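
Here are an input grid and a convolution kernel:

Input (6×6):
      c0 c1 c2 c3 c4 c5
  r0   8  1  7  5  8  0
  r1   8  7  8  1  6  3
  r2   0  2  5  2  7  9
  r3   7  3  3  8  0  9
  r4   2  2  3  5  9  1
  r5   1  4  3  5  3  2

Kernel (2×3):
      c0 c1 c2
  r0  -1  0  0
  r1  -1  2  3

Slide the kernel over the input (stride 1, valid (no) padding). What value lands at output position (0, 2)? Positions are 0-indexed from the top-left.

The receptive field on the input at this output position is [7 5 8 / 8 1 6]. Elementwise product with the kernel and sum: 7·-1 + 8·-1 + 1·2 + 6·3.

5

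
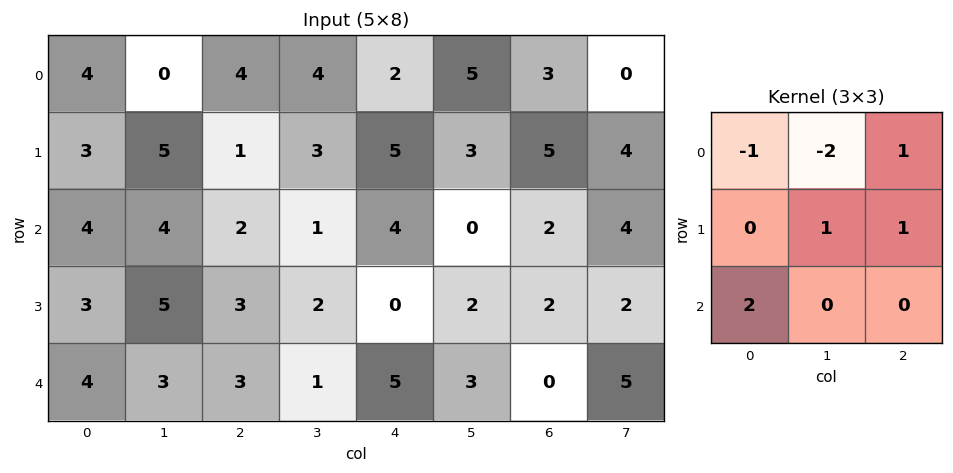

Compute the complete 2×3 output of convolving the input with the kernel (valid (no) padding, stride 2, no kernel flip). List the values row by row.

Output[0,0]: The receptive field on the input at this output position is [4 0 4 / 3 5 1 / 4 4 2]. Elementwise product with the kernel and sum: 4·-1 + 0·-2 + 4·1 + 5·1 + 1·1 + 4·2.
Output[0,1]: The receptive field on the input at this output position is [4 4 2 / 1 3 5 / 2 1 4]. Elementwise product with the kernel and sum: 4·-1 + 4·-2 + 2·1 + 3·1 + 5·1 + 2·2.

14 2 7
6 8 12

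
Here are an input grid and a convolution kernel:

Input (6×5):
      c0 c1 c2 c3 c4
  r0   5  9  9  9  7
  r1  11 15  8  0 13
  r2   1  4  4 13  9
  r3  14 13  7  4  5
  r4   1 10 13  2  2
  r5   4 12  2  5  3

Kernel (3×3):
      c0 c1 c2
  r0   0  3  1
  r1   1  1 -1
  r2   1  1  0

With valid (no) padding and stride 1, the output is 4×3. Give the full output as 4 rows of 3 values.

59 67 46
81 39 32
47 64 69
60 60 37

Output[0,0]: The receptive field on the input at this output position is [5 9 9 / 11 15 8 / 1 4 4]. Elementwise product with the kernel and sum: 9·3 + 9·1 + 11·1 + 15·1 + 8·-1 + 1·1 + 4·1.
Output[0,1]: The receptive field on the input at this output position is [9 9 9 / 15 8 0 / 4 4 13]. Elementwise product with the kernel and sum: 9·3 + 9·1 + 15·1 + 8·1 + 0·-1 + 4·1 + 4·1.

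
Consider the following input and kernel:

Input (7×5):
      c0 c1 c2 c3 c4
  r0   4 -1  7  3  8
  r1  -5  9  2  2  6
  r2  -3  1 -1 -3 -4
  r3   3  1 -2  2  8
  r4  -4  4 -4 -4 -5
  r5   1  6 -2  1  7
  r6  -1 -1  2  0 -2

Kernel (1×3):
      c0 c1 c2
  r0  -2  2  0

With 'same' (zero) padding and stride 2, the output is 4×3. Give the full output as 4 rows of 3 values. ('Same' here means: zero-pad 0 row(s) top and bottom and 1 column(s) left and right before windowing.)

8 16 10
-6 -4 -2
-8 -16 -2
-2 6 -4

Output[0,0]: The receptive field on the zero-padded input at this output position is [0 4 -1]. Elementwise product with the kernel and sum: 0·-2 + 4·2.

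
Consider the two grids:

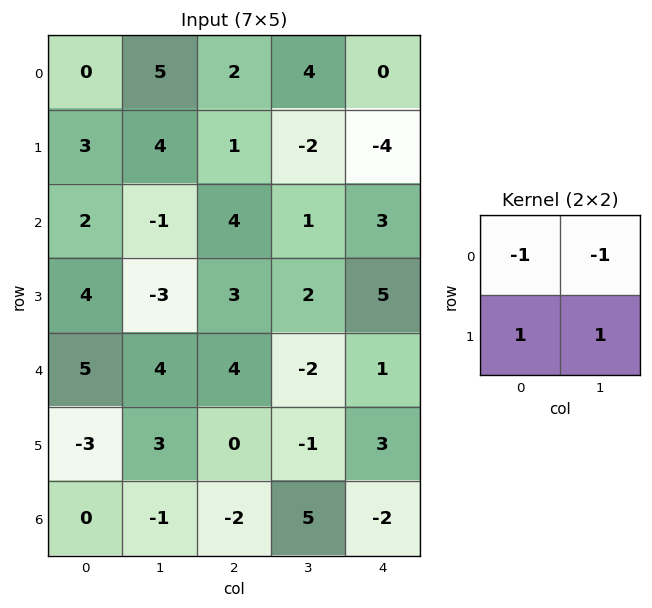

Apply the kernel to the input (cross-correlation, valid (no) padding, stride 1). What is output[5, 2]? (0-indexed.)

The receptive field on the input at this output position is [0 -1 / -2 5]. Elementwise product with the kernel and sum: 0·-1 + -1·-1 + -2·1 + 5·1.

4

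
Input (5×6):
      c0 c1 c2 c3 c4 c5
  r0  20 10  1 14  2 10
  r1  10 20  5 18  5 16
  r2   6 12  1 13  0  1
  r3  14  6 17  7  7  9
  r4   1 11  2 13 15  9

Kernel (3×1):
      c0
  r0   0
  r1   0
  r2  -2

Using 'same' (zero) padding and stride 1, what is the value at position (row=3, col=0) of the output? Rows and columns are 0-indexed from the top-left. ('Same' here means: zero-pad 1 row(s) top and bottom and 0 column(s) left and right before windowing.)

The receptive field on the zero-padded input at this output position is [6 / 14 / 1]. Elementwise product with the kernel and sum: 1·-2.

-2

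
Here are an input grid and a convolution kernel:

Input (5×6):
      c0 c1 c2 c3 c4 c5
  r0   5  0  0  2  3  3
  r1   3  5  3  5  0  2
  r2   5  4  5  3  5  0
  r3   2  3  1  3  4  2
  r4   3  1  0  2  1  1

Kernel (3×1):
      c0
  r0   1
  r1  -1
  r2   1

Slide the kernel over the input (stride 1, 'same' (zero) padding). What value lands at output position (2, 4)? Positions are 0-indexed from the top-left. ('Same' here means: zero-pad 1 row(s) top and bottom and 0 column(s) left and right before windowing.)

-1

The receptive field on the zero-padded input at this output position is [0 / 5 / 4]. Elementwise product with the kernel and sum: 0·1 + 5·-1 + 4·1.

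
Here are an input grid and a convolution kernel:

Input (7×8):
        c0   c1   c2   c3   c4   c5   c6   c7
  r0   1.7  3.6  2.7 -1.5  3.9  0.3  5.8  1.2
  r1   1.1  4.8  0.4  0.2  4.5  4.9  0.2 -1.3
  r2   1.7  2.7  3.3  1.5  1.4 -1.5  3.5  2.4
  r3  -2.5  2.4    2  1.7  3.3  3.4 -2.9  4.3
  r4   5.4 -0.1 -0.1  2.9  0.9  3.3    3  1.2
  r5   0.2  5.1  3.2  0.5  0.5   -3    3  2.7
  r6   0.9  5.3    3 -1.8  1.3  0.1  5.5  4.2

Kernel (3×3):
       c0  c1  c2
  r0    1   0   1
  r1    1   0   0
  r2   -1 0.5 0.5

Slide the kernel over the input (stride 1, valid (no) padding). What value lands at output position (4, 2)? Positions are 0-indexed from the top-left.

The receptive field on the input at this output position is [-0.1 2.9 0.9 / 3.2 0.5 0.5 / 3 -1.8 1.3]. Elementwise product with the kernel and sum: -0.1·1 + 0.9·1 + 3.2·1 + 3·-1 + -1.8·0.5 + 1.3·0.5.

0.75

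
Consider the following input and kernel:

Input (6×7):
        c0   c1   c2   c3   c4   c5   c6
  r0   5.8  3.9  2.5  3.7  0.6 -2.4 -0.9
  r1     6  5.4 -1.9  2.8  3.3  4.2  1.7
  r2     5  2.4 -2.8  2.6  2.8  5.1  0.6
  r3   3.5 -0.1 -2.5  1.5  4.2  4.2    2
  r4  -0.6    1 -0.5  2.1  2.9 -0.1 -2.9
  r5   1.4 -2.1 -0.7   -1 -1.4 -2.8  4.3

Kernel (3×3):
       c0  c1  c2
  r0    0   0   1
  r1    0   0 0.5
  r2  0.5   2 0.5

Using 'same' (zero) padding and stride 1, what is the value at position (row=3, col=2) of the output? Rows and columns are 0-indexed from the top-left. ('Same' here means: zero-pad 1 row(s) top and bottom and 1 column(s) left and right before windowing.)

The receptive field on the zero-padded input at this output position is [2.4 -2.8 2.6 / -0.1 -2.5 1.5 / 1 -0.5 2.1]. Elementwise product with the kernel and sum: 2.6·1 + 1.5·0.5 + 1·0.5 + -0.5·2 + 2.1·0.5.

3.9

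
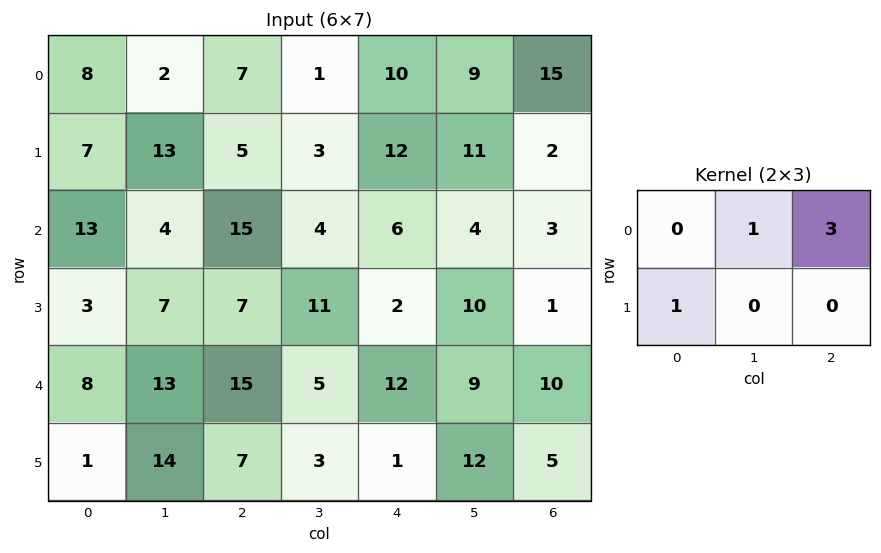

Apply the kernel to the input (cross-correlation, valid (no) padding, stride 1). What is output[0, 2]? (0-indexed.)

36

The receptive field on the input at this output position is [7 1 10 / 5 3 12]. Elementwise product with the kernel and sum: 1·1 + 10·3 + 5·1.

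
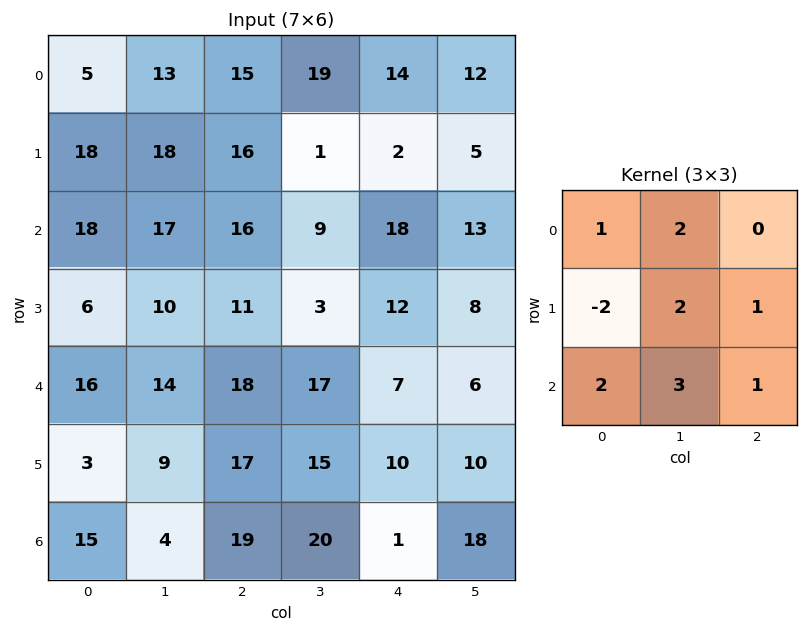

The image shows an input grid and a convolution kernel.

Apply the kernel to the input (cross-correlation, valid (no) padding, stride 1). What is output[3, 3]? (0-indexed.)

The receptive field on the input at this output position is [3 12 8 / 17 7 6 / 15 10 10]. Elementwise product with the kernel and sum: 3·1 + 12·2 + 17·-2 + 7·2 + 6·1 + 15·2 + 10·3 + 10·1.

83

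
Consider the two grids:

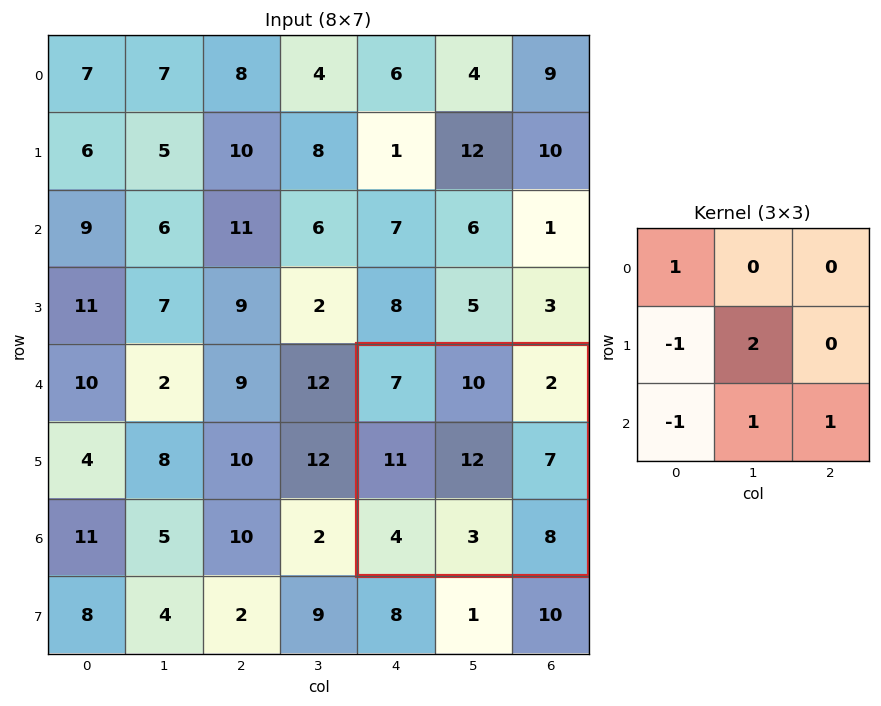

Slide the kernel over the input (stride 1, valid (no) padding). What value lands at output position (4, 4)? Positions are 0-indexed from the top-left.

27

The receptive field on the input at this output position is [7 10 2 / 11 12 7 / 4 3 8]. Elementwise product with the kernel and sum: 7·1 + 11·-1 + 12·2 + 4·-1 + 3·1 + 8·1.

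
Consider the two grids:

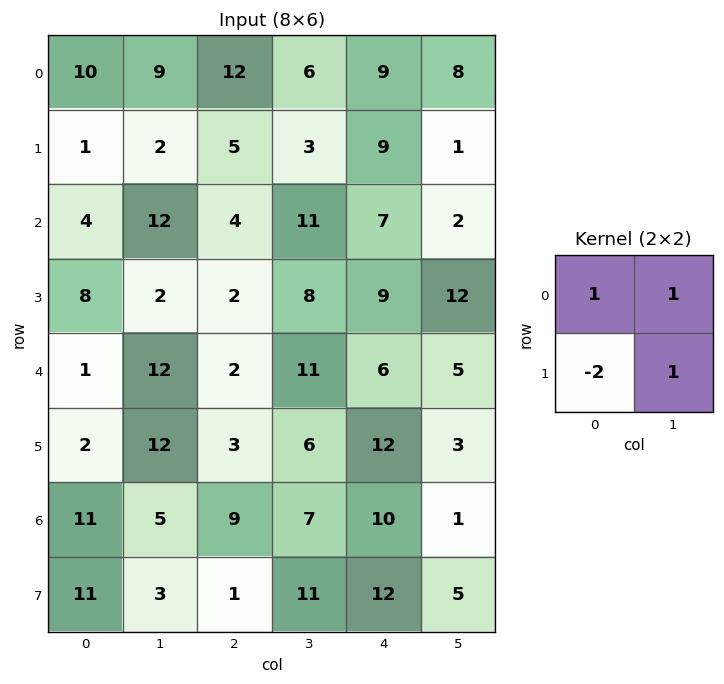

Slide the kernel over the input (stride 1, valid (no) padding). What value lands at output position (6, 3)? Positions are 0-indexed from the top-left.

7

The receptive field on the input at this output position is [7 10 / 11 12]. Elementwise product with the kernel and sum: 7·1 + 10·1 + 11·-2 + 12·1.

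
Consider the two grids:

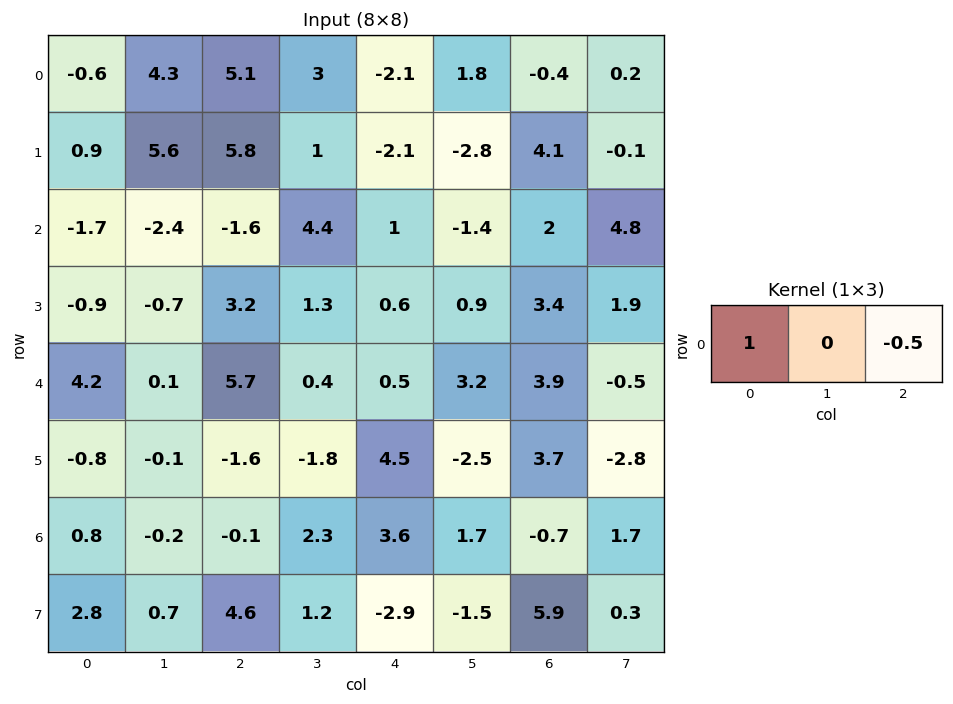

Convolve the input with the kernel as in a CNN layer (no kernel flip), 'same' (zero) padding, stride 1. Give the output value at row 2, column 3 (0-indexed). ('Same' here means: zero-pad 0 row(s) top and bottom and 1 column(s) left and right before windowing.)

-2.1

The receptive field on the zero-padded input at this output position is [-1.6 4.4 1]. Elementwise product with the kernel and sum: -1.6·1 + 1·-0.5.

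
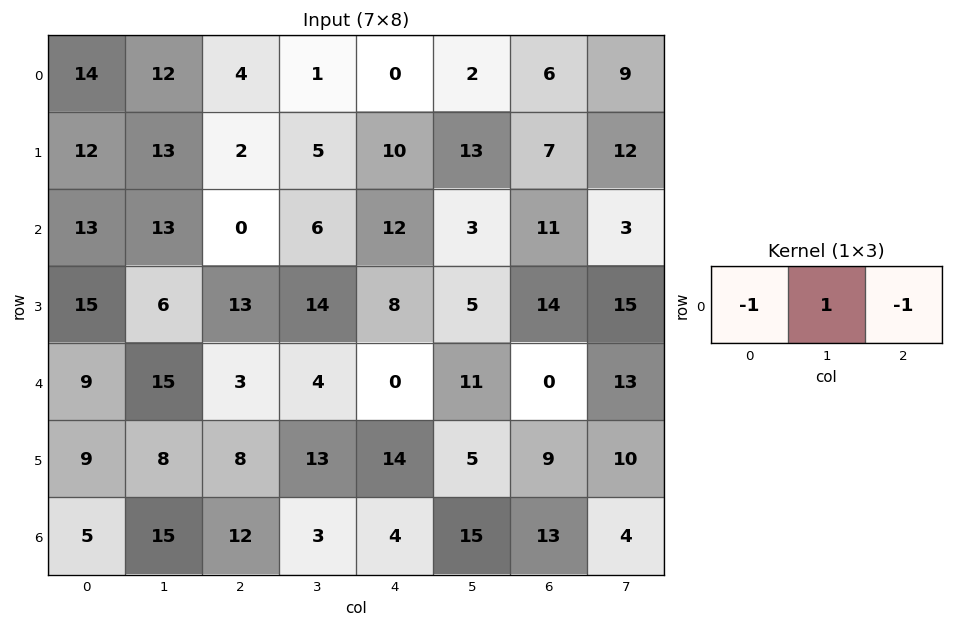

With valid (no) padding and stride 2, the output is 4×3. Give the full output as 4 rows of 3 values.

Output[0,0]: The receptive field on the input at this output position is [14 12 4]. Elementwise product with the kernel and sum: 14·-1 + 12·1 + 4·-1.

-6 -3 -4
0 -6 -20
3 1 11
-2 -13 -2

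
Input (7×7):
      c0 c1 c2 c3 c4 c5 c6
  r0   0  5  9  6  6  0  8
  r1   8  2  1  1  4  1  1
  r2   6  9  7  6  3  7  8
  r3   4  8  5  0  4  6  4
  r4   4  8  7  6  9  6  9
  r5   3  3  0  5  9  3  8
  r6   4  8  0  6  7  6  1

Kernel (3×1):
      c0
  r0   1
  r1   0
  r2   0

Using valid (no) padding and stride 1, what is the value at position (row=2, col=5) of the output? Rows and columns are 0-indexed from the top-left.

7

The receptive field on the input at this output position is [7 / 6 / 6]. Elementwise product with the kernel and sum: 7·1.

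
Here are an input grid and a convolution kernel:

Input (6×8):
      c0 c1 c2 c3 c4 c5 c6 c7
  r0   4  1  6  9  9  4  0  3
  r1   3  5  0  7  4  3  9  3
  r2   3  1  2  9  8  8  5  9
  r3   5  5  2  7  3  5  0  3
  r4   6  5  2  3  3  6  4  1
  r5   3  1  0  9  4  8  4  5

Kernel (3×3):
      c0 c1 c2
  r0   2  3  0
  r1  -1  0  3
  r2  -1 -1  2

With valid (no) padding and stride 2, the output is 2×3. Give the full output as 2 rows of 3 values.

Output[0,0]: The receptive field on the input at this output position is [4 1 6 / 3 5 0 / 3 1 2]. Elementwise product with the kernel and sum: 4·2 + 1·3 + 3·-1 + 0·3 + 3·-1 + 1·-1 + 2·2.

8 56 47
3 39 36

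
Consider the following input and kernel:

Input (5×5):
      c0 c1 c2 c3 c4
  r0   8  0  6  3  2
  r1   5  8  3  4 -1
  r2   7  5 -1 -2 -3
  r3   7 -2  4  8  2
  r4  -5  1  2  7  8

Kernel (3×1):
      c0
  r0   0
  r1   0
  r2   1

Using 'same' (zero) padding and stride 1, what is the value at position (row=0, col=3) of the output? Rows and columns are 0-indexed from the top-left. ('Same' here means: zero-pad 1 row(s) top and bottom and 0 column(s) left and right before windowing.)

4

The receptive field on the zero-padded input at this output position is [0 / 3 / 4]. Elementwise product with the kernel and sum: 4·1.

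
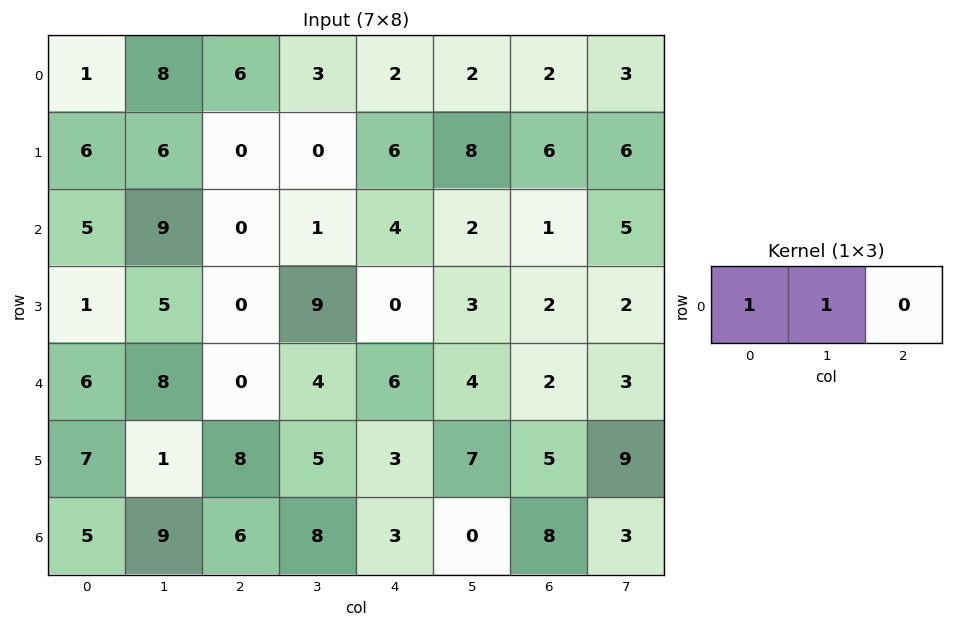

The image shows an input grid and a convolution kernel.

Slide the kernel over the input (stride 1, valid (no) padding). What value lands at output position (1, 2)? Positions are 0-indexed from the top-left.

0

The receptive field on the input at this output position is [0 0 6]. Elementwise product with the kernel and sum: 0·1 + 0·1.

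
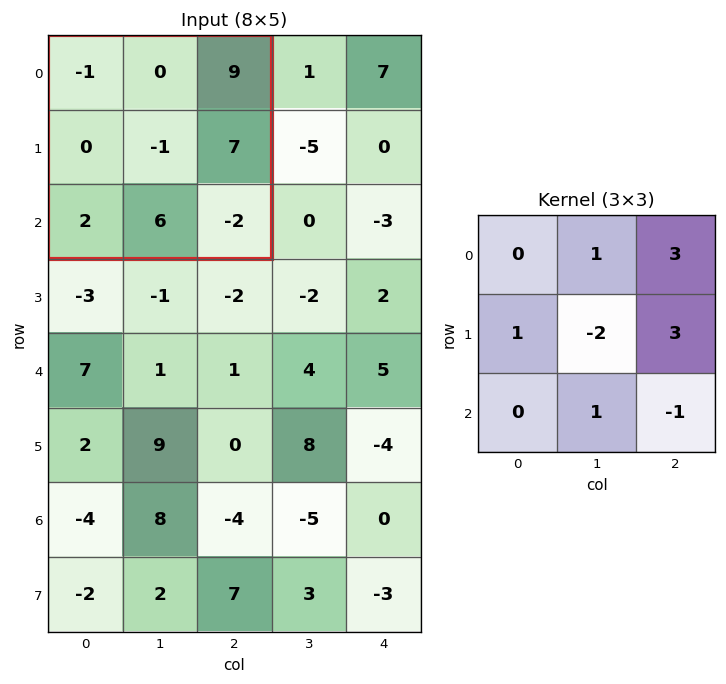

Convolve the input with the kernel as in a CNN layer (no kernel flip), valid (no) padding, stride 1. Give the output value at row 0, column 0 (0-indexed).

The receptive field on the input at this output position is [-1 0 9 / 0 -1 7 / 2 6 -2]. Elementwise product with the kernel and sum: 0·1 + 9·3 + 0·1 + -1·-2 + 7·3 + 6·1 + -2·-1.

58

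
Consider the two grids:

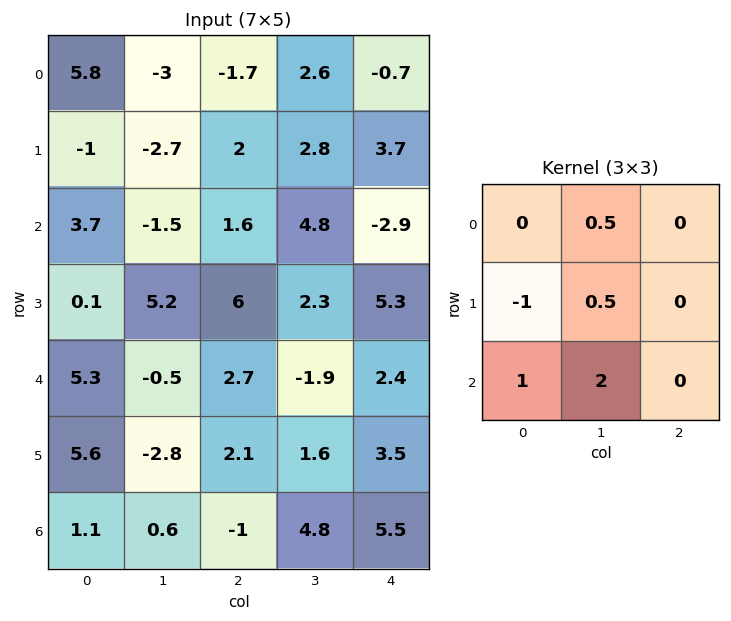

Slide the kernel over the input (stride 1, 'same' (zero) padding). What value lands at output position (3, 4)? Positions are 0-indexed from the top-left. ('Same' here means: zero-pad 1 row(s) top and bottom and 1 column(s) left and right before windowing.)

The receptive field on the zero-padded input at this output position is [4.8 -2.9 0 / 2.3 5.3 0 / -1.9 2.4 0]. Elementwise product with the kernel and sum: -2.9·0.5 + 2.3·-1 + 5.3·0.5 + -1.9·1 + 2.4·2.

1.8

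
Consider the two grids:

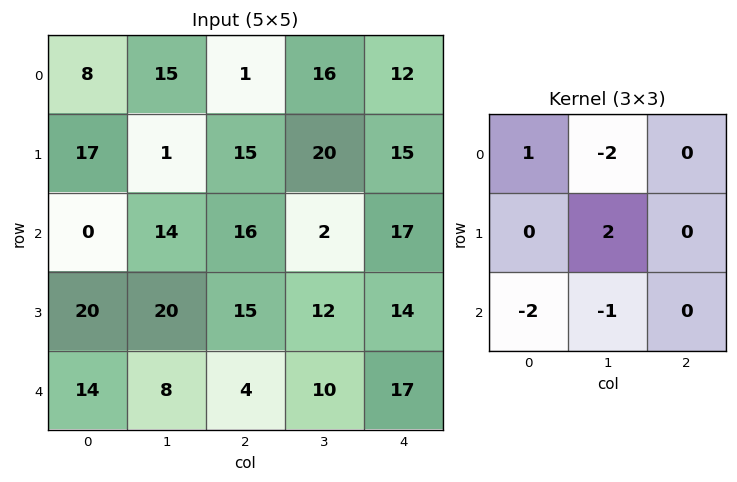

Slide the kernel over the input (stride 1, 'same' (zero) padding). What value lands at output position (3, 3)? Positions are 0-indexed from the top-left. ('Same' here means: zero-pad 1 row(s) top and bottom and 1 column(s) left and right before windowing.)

The receptive field on the zero-padded input at this output position is [16 2 17 / 15 12 14 / 4 10 17]. Elementwise product with the kernel and sum: 16·1 + 2·-2 + 12·2 + 4·-2 + 10·-1.

18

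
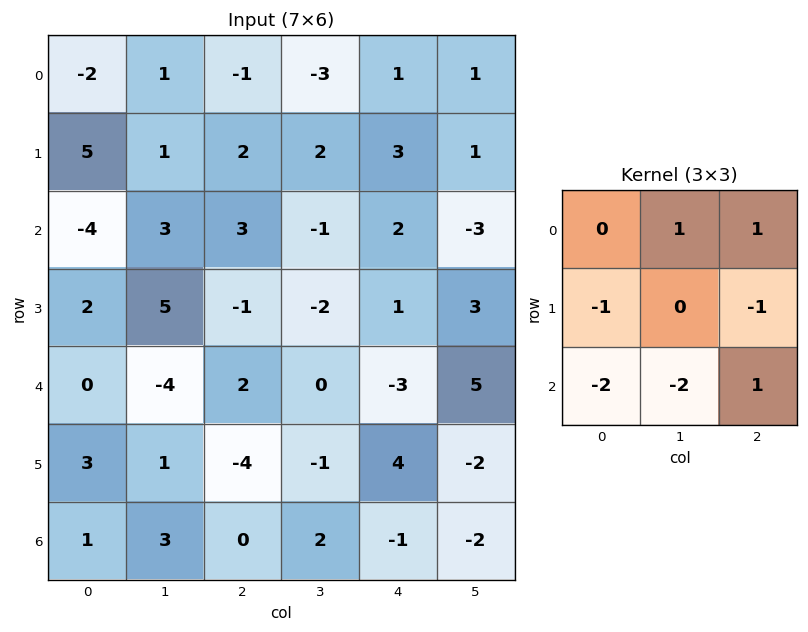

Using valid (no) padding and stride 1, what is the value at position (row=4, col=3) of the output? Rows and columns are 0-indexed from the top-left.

The receptive field on the input at this output position is [0 -3 5 / -1 4 -2 / 2 -1 -2]. Elementwise product with the kernel and sum: -3·1 + 5·1 + -1·-1 + -2·-1 + 2·-2 + -1·-2 + -2·1.

1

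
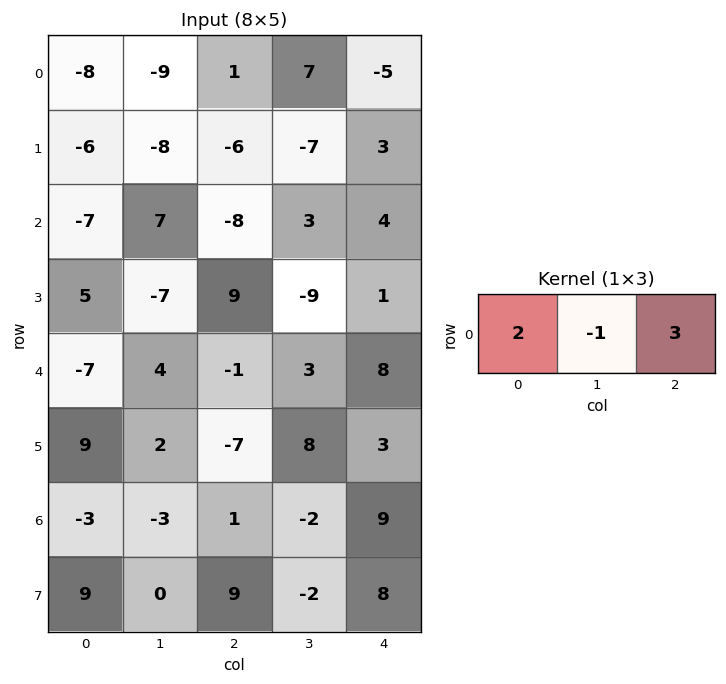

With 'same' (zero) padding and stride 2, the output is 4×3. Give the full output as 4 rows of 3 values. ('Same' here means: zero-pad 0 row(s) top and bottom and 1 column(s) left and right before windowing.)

Output[0,0]: The receptive field on the zero-padded input at this output position is [0 -8 -9]. Elementwise product with the kernel and sum: 0·2 + -8·-1 + -9·3.
Output[0,1]: The receptive field on the zero-padded input at this output position is [-9 1 7]. Elementwise product with the kernel and sum: -9·2 + 1·-1 + 7·3.

-19 2 19
28 31 2
19 18 -2
-6 -13 -13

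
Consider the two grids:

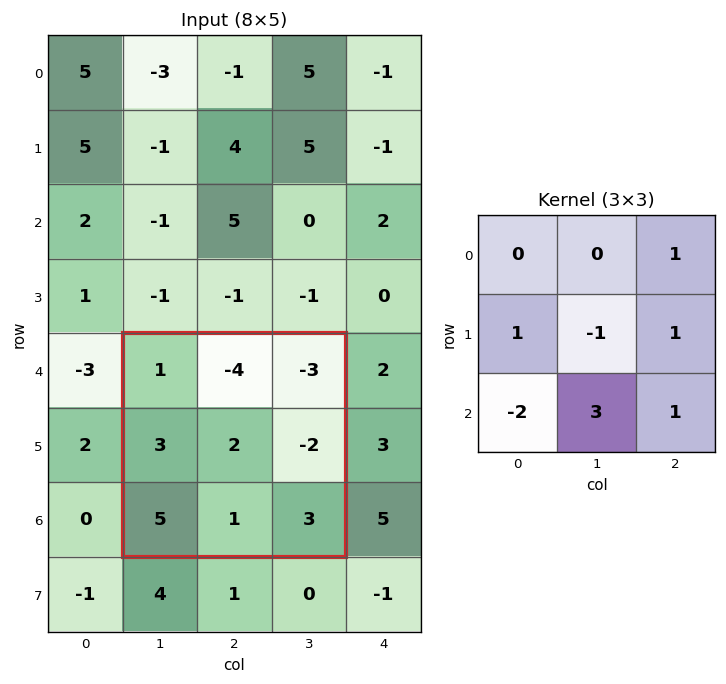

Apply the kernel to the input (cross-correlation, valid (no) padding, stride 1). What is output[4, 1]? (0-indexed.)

-8

The receptive field on the input at this output position is [1 -4 -3 / 3 2 -2 / 5 1 3]. Elementwise product with the kernel and sum: -3·1 + 3·1 + 2·-1 + -2·1 + 5·-2 + 1·3 + 3·1.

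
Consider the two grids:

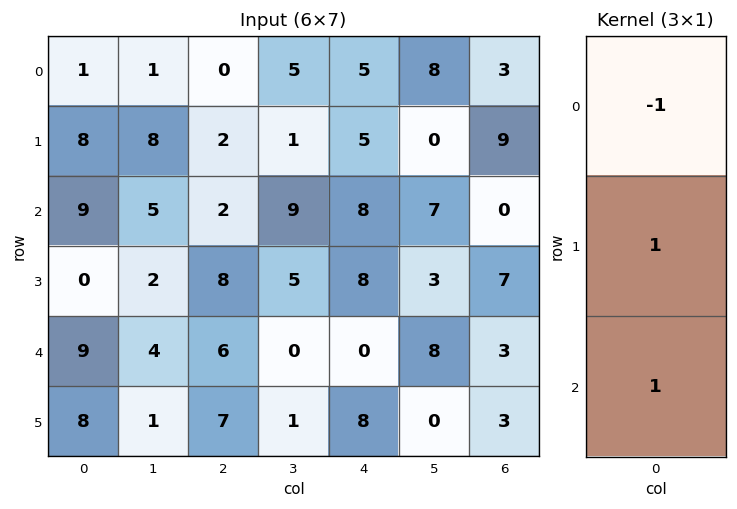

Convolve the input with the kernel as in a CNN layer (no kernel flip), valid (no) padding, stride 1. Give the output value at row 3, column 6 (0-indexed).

-1

The receptive field on the input at this output position is [7 / 3 / 3]. Elementwise product with the kernel and sum: 7·-1 + 3·1 + 3·1.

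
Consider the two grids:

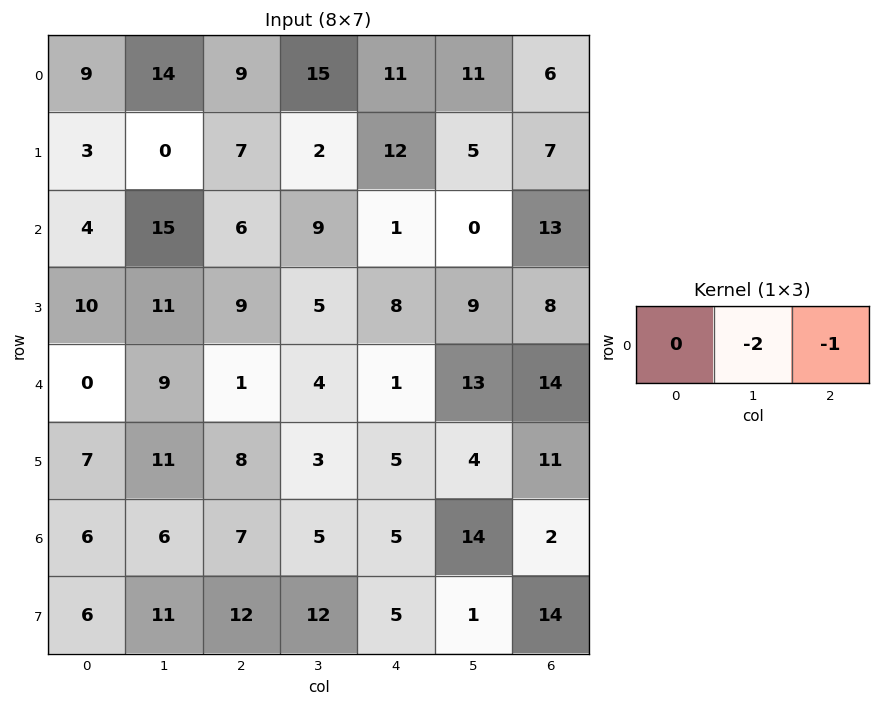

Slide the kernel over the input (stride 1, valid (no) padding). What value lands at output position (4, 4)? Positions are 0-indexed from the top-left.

The receptive field on the input at this output position is [1 13 14]. Elementwise product with the kernel and sum: 13·-2 + 14·-1.

-40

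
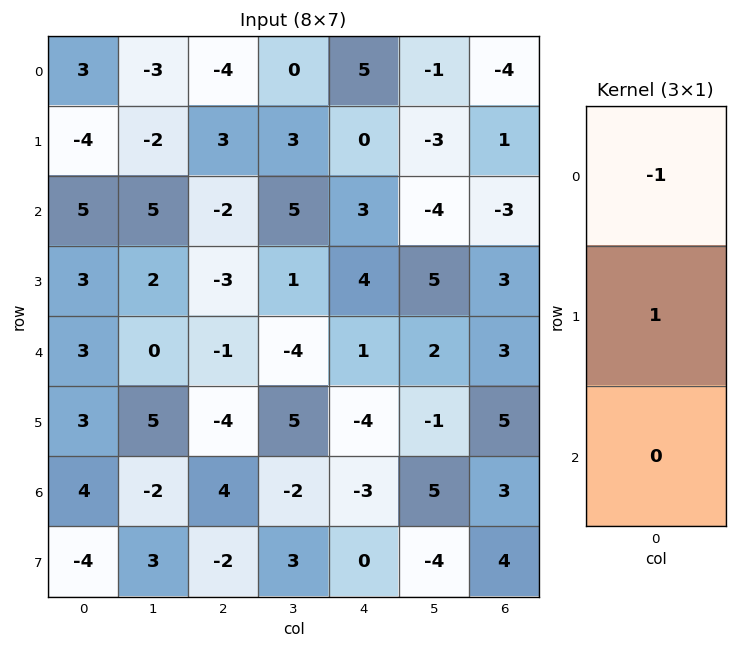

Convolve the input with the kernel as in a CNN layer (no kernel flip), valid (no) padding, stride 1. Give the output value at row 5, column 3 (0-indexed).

-7

The receptive field on the input at this output position is [5 / -2 / 3]. Elementwise product with the kernel and sum: 5·-1 + -2·1.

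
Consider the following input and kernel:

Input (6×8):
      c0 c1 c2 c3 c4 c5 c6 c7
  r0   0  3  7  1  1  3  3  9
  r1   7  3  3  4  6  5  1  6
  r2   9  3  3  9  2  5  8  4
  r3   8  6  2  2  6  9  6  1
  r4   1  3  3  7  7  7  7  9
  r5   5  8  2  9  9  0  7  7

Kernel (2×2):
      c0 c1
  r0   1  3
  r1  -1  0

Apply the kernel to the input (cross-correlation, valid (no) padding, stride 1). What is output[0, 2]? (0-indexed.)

7

The receptive field on the input at this output position is [7 1 / 3 4]. Elementwise product with the kernel and sum: 7·1 + 1·3 + 3·-1.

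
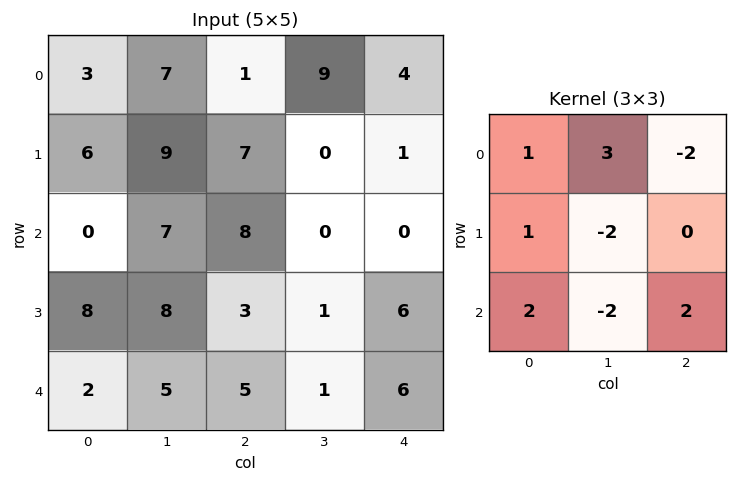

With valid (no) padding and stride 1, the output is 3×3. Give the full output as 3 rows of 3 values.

12 -15 43
11 33 29
1 35 29

Output[0,0]: The receptive field on the input at this output position is [3 7 1 / 6 9 7 / 0 7 8]. Elementwise product with the kernel and sum: 3·1 + 7·3 + 1·-2 + 6·1 + 9·-2 + 0·2 + 7·-2 + 8·2.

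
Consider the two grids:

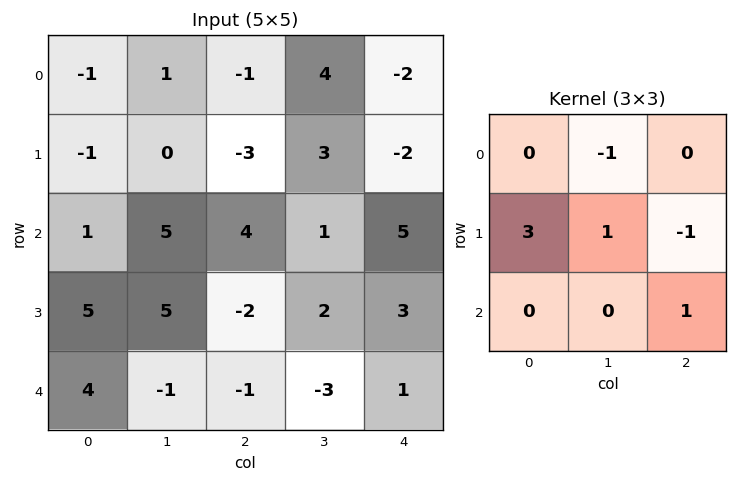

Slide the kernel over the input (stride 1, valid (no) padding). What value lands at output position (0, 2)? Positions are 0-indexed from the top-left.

The receptive field on the input at this output position is [-1 4 -2 / -3 3 -2 / 4 1 5]. Elementwise product with the kernel and sum: 4·-1 + -3·3 + 3·1 + -2·-1 + 5·1.

-3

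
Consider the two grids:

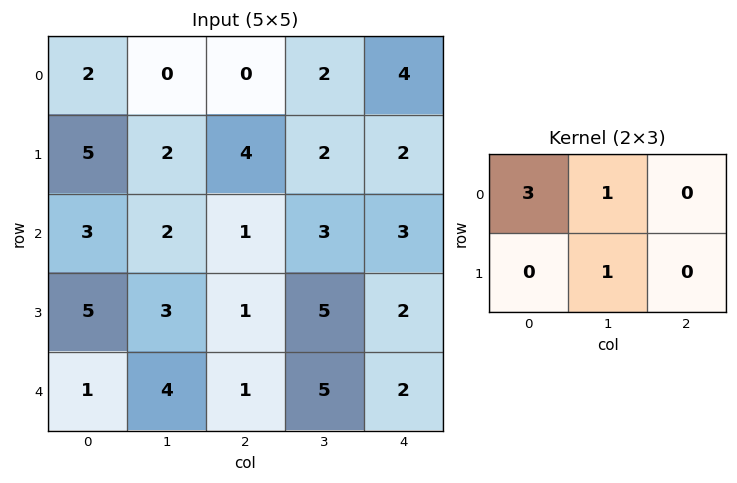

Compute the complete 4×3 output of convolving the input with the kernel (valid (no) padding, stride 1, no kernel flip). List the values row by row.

8 4 4
19 11 17
14 8 11
22 11 13

Output[0,0]: The receptive field on the input at this output position is [2 0 0 / 5 2 4]. Elementwise product with the kernel and sum: 2·3 + 0·1 + 2·1.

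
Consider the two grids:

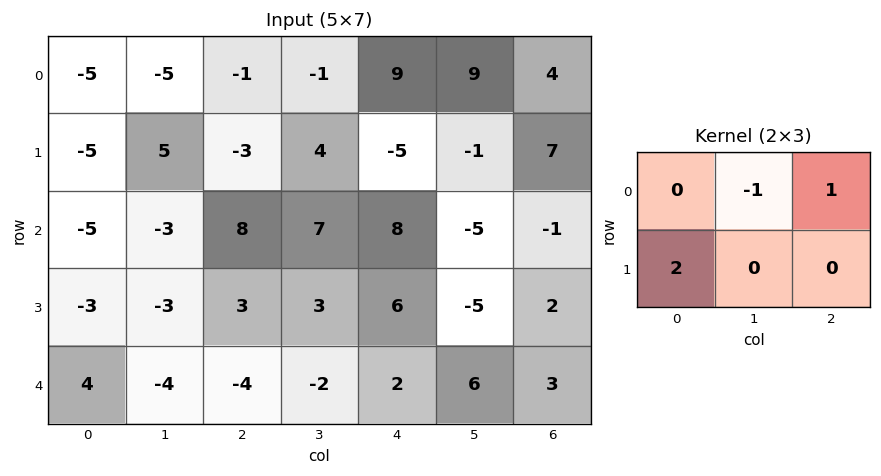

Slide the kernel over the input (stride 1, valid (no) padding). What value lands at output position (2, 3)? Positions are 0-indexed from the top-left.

The receptive field on the input at this output position is [7 8 -5 / 3 6 -5]. Elementwise product with the kernel and sum: 8·-1 + -5·1 + 3·2.

-7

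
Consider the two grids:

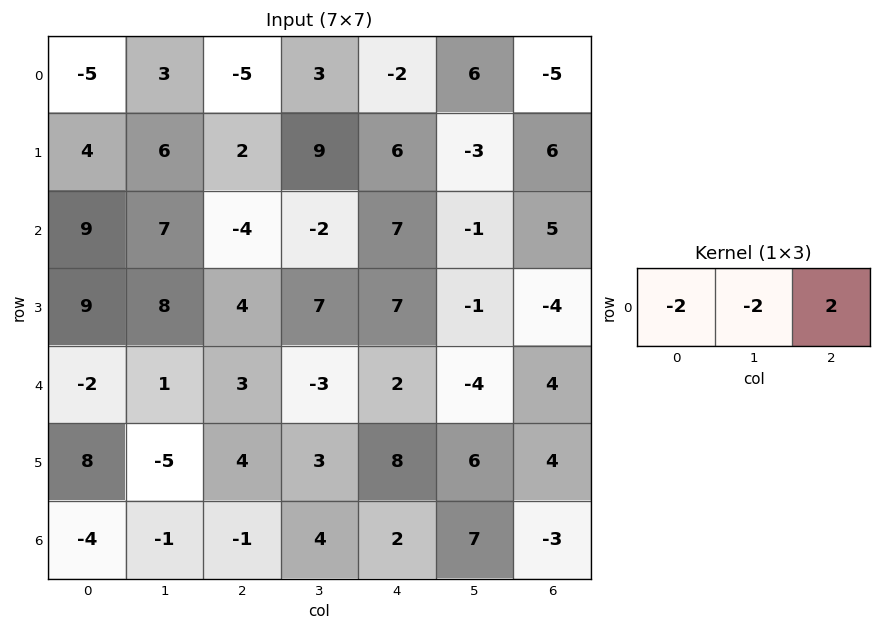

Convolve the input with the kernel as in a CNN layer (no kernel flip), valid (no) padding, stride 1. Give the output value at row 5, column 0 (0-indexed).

The receptive field on the input at this output position is [8 -5 4]. Elementwise product with the kernel and sum: 8·-2 + -5·-2 + 4·2.

2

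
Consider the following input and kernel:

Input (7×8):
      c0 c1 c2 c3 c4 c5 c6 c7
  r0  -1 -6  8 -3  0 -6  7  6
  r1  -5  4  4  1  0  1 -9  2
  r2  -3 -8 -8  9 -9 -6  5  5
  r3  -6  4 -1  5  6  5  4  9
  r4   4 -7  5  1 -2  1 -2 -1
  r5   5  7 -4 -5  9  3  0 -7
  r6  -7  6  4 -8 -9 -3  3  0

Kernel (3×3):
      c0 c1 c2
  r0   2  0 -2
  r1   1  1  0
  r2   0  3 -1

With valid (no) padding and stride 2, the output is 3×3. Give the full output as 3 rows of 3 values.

-35 57 -36
-18 11 -12
24 -10 0

Output[0,0]: The receptive field on the input at this output position is [-1 -6 8 / -5 4 4 / -3 -8 -8]. Elementwise product with the kernel and sum: -1·2 + 8·-2 + -5·1 + 4·1 + -8·3 + -8·-1.
Output[0,1]: The receptive field on the input at this output position is [8 -3 0 / 4 1 0 / -8 9 -9]. Elementwise product with the kernel and sum: 8·2 + 0·-2 + 4·1 + 1·1 + 9·3 + -9·-1.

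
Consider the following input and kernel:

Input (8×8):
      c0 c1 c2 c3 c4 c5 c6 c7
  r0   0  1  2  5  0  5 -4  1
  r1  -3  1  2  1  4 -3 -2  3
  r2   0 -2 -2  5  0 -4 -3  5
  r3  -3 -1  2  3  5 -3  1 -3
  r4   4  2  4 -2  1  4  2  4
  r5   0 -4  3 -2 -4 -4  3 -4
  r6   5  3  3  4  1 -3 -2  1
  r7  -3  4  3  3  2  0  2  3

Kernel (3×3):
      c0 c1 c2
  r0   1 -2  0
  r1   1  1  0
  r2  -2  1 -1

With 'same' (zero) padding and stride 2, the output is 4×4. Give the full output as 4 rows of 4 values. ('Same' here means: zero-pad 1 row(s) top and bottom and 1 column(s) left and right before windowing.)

-4 2 10 2
4 -6 0 4
14 14 -4 16
-2 -12 7 -16

Output[0,0]: The receptive field on the zero-padded input at this output position is [0 0 0 / 0 0 1 / 0 -3 1]. Elementwise product with the kernel and sum: 0·1 + 0·-2 + 0·1 + 0·1 + 0·-2 + -3·1 + 1·-1.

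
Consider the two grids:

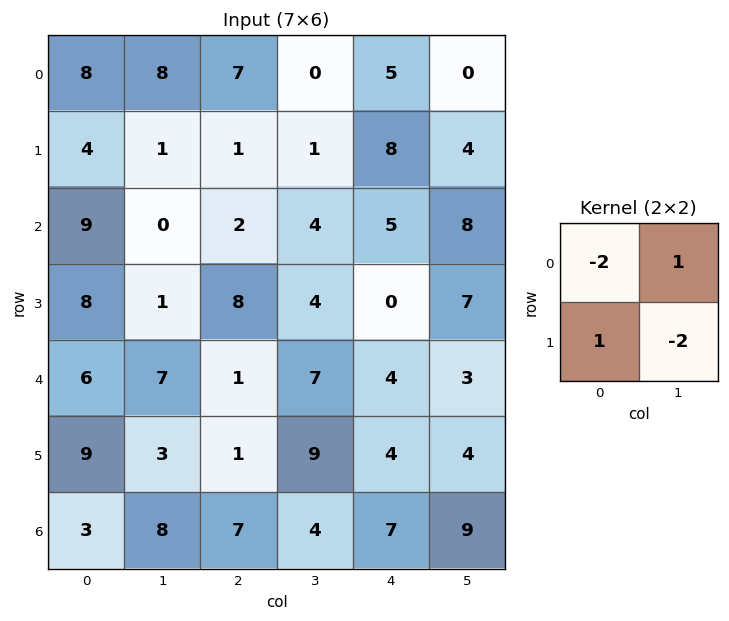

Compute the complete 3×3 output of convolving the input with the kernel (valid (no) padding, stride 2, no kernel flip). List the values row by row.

Output[0,0]: The receptive field on the input at this output position is [8 8 / 4 1]. Elementwise product with the kernel and sum: 8·-2 + 8·1 + 4·1 + 1·-2.

-6 -15 -10
-12 0 -16
-2 -12 -9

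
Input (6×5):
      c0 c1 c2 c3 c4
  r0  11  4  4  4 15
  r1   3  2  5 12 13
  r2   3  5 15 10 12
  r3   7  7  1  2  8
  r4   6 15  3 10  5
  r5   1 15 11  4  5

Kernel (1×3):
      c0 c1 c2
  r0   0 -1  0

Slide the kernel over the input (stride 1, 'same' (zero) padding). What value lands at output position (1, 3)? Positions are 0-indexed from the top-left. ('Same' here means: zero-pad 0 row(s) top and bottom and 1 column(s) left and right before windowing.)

-12

The receptive field on the zero-padded input at this output position is [5 12 13]. Elementwise product with the kernel and sum: 12·-1.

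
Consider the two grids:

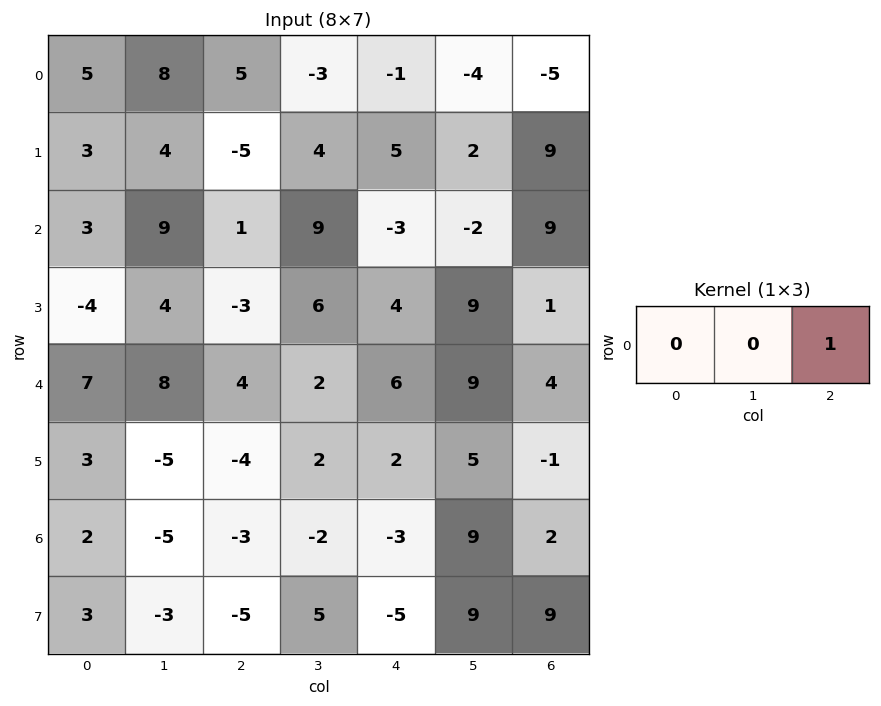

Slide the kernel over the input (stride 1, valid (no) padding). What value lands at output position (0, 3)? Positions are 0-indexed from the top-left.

The receptive field on the input at this output position is [-3 -1 -4]. Elementwise product with the kernel and sum: -4·1.

-4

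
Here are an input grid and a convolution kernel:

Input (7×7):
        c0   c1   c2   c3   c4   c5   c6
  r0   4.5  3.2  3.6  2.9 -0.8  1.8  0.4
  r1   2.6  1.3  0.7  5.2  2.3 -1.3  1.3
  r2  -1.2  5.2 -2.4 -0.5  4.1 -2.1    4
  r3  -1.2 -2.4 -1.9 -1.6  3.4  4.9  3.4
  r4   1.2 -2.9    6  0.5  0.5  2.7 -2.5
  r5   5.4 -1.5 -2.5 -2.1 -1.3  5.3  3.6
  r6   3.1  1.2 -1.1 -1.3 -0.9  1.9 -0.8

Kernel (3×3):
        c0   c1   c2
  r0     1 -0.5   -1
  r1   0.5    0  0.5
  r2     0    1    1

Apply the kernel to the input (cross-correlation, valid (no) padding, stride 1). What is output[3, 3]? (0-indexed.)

The receptive field on the input at this output position is [-1.6 3.4 4.9 / 0.5 0.5 2.7 / -2.1 -1.3 5.3]. Elementwise product with the kernel and sum: -1.6·1 + 3.4·-0.5 + 4.9·-1 + 0.5·0.5 + 2.7·0.5 + -1.3·1 + 5.3·1.

-2.6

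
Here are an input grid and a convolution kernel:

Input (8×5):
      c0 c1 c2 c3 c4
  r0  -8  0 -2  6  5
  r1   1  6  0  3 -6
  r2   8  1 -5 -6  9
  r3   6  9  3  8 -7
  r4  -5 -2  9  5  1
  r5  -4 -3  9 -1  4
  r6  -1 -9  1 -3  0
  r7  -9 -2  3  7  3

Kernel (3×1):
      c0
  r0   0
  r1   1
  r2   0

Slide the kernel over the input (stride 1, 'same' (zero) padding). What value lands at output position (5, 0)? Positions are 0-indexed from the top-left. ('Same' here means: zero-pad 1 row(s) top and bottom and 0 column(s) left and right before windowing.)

The receptive field on the zero-padded input at this output position is [-5 / -4 / -1]. Elementwise product with the kernel and sum: -4·1.

-4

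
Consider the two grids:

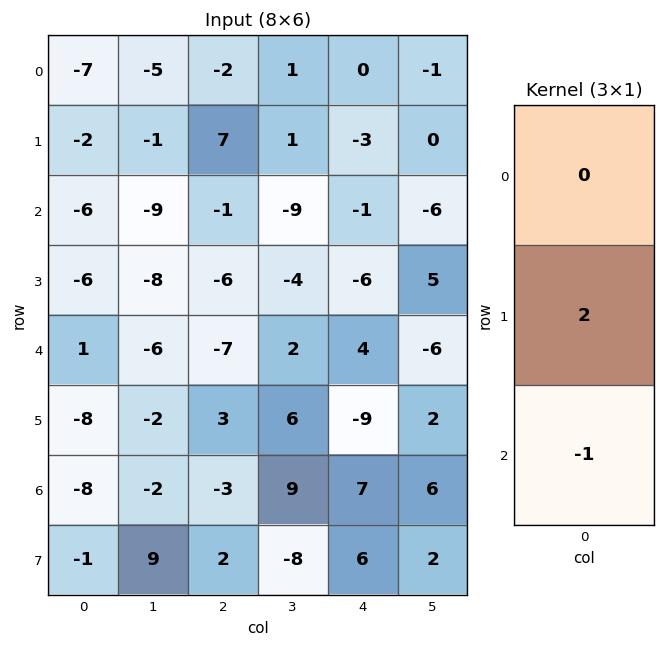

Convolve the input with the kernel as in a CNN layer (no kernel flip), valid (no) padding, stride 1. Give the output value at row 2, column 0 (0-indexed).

The receptive field on the input at this output position is [-6 / -6 / 1]. Elementwise product with the kernel and sum: -6·2 + 1·-1.

-13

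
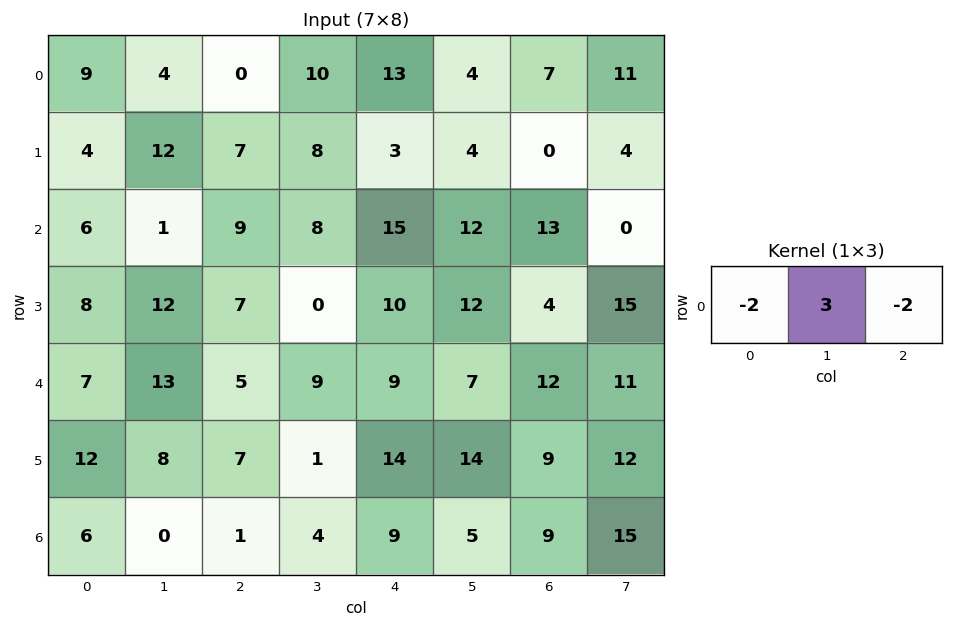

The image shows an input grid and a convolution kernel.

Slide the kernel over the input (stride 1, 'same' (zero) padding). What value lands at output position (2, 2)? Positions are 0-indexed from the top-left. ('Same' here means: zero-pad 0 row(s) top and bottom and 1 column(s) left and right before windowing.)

9

The receptive field on the zero-padded input at this output position is [1 9 8]. Elementwise product with the kernel and sum: 1·-2 + 9·3 + 8·-2.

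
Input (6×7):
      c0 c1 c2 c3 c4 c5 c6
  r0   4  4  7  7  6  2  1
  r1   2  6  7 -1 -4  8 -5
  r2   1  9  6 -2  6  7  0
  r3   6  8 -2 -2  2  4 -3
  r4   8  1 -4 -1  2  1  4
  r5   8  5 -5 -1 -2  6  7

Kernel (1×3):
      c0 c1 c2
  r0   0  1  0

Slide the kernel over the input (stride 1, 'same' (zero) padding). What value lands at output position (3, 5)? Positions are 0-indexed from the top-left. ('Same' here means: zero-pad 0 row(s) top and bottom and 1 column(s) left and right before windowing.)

4

The receptive field on the zero-padded input at this output position is [2 4 -3]. Elementwise product with the kernel and sum: 4·1.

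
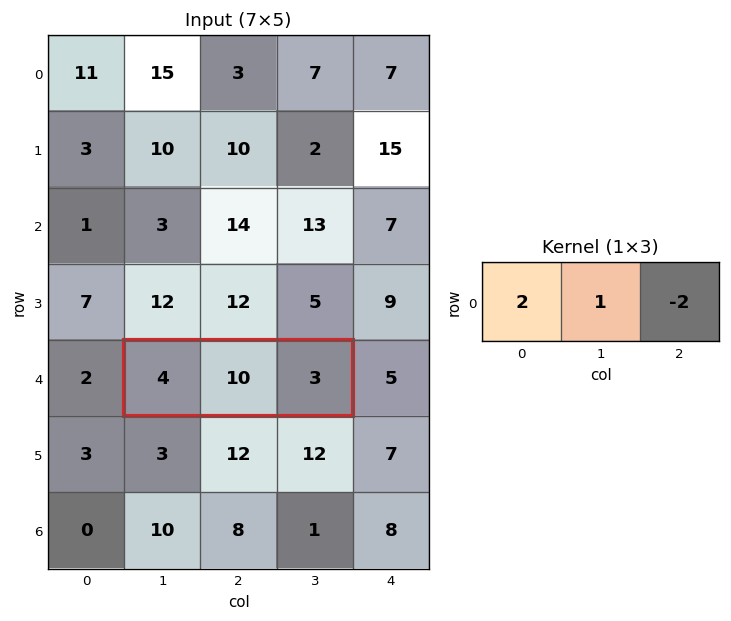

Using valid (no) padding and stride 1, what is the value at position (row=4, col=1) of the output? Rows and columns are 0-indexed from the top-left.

12

The receptive field on the input at this output position is [4 10 3]. Elementwise product with the kernel and sum: 4·2 + 10·1 + 3·-2.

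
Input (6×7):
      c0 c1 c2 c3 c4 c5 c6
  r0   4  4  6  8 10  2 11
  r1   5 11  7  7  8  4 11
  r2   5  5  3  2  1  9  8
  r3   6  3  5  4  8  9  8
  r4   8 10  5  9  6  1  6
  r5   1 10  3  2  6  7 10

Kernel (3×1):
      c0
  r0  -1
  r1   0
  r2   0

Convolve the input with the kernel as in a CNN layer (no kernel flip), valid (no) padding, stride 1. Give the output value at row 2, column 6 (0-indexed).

-8

The receptive field on the input at this output position is [8 / 8 / 6]. Elementwise product with the kernel and sum: 8·-1.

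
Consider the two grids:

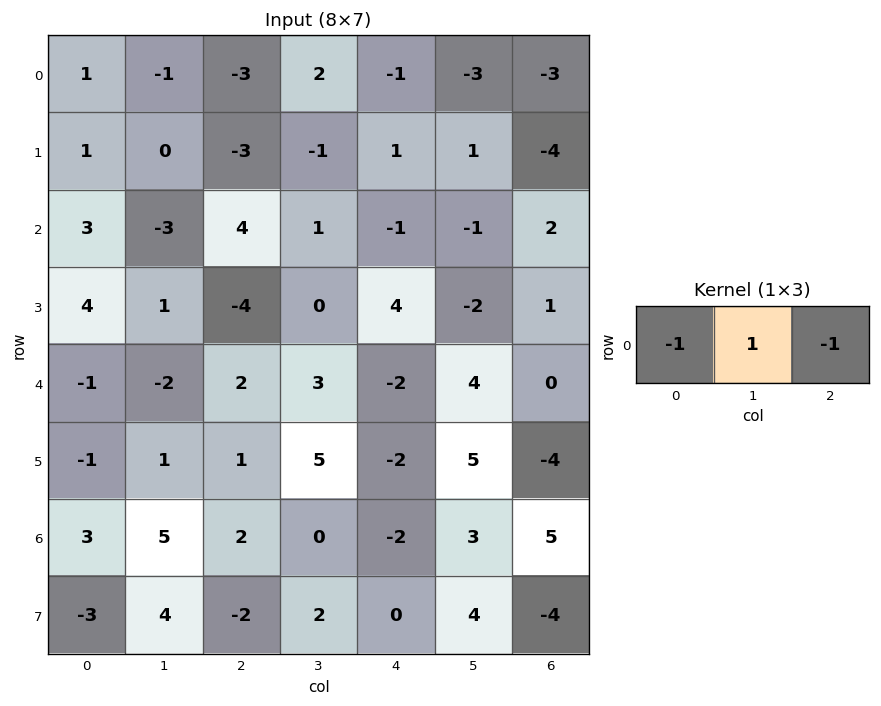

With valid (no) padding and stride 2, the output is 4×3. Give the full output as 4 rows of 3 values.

Output[0,0]: The receptive field on the input at this output position is [1 -1 -3]. Elementwise product with the kernel and sum: 1·-1 + -1·1 + -3·-1.

1 6 1
-10 -2 -2
-3 3 6
0 0 0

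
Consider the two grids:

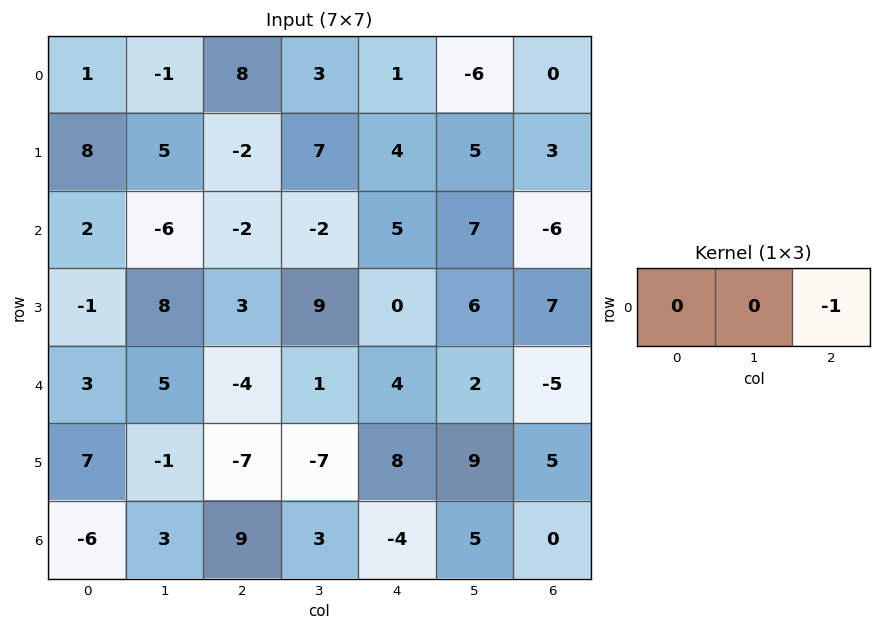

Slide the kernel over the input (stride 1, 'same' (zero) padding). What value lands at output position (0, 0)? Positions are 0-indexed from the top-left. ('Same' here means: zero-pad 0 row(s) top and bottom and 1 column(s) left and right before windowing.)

1

The receptive field on the zero-padded input at this output position is [0 1 -1]. Elementwise product with the kernel and sum: -1·-1.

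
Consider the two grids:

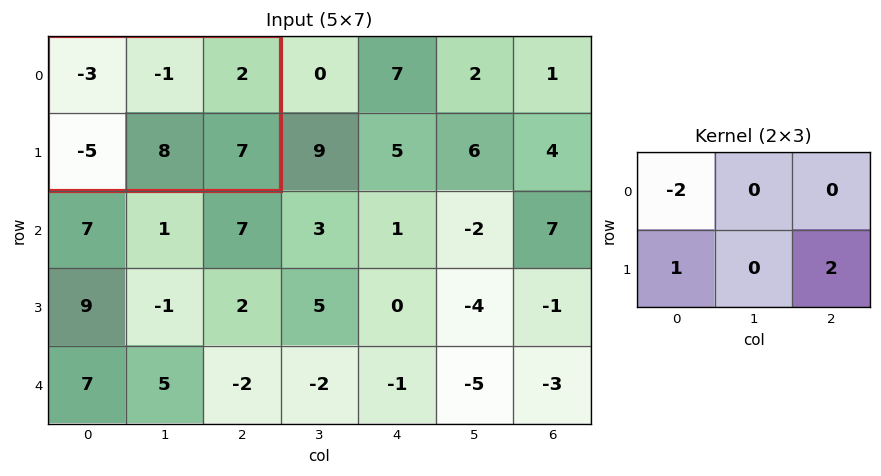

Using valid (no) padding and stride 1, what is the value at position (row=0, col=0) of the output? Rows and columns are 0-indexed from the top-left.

The receptive field on the input at this output position is [-3 -1 2 / -5 8 7]. Elementwise product with the kernel and sum: -3·-2 + -5·1 + 7·2.

15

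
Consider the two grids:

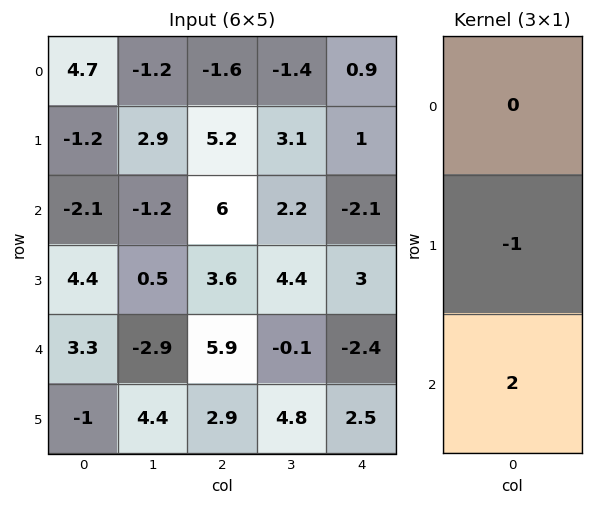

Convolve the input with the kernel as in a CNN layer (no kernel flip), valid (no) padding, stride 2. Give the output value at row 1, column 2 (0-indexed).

The receptive field on the input at this output position is [-2.1 / 3 / -2.4]. Elementwise product with the kernel and sum: 3·-1 + -2.4·2.

-7.8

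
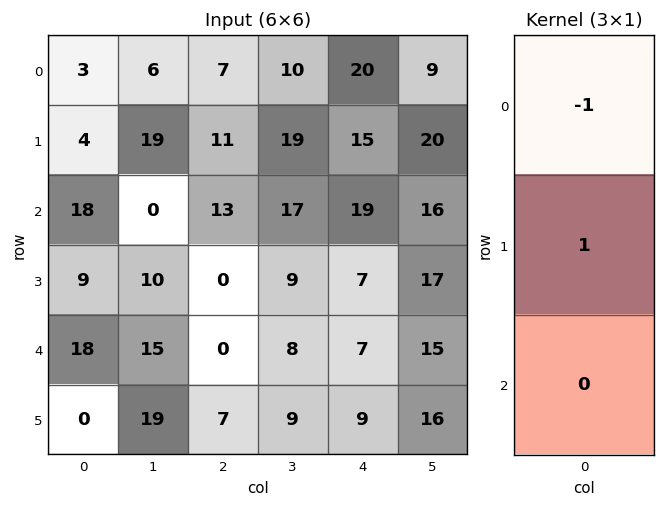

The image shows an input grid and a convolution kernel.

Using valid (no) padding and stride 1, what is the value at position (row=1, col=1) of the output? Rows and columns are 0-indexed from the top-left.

-19

The receptive field on the input at this output position is [19 / 0 / 10]. Elementwise product with the kernel and sum: 19·-1 + 0·1.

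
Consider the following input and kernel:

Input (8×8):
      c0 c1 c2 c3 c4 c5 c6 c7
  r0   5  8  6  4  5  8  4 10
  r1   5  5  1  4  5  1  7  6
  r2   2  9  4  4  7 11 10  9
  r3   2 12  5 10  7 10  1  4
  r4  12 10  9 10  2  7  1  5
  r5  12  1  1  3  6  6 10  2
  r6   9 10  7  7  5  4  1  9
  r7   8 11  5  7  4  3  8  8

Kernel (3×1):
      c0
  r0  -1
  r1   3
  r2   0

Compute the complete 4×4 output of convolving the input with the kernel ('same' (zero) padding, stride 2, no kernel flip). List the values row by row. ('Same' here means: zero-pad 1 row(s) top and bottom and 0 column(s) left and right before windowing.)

15 18 15 12
1 11 16 23
34 22 -1 2
15 20 9 -7

Output[0,0]: The receptive field on the zero-padded input at this output position is [0 / 5 / 5]. Elementwise product with the kernel and sum: 0·-1 + 5·3.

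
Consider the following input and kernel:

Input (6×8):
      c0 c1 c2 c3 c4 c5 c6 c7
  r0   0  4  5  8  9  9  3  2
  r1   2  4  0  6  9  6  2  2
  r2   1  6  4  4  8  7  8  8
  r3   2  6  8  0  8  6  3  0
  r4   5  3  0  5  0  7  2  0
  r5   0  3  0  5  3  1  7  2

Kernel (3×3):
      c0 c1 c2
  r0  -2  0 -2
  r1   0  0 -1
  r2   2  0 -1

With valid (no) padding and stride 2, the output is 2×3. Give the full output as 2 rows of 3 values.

-12 -37 -18
-8 -32 -37

Output[0,0]: The receptive field on the input at this output position is [0 4 5 / 2 4 0 / 1 6 4]. Elementwise product with the kernel and sum: 0·-2 + 5·-2 + 0·-1 + 1·2 + 4·-1.
Output[0,1]: The receptive field on the input at this output position is [5 8 9 / 0 6 9 / 4 4 8]. Elementwise product with the kernel and sum: 5·-2 + 9·-2 + 9·-1 + 4·2 + 8·-1.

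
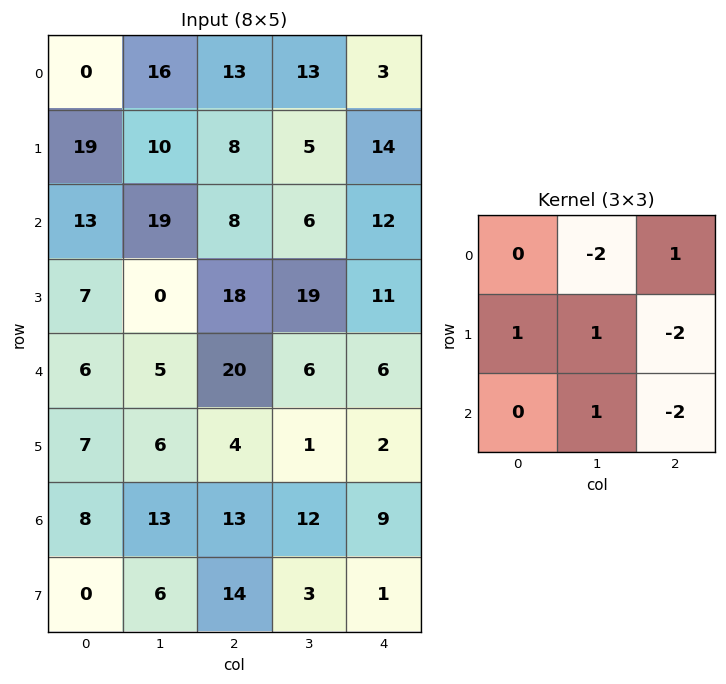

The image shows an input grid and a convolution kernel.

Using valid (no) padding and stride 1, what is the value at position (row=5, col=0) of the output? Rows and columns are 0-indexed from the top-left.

The receptive field on the input at this output position is [7 6 4 / 8 13 13 / 0 6 14]. Elementwise product with the kernel and sum: 6·-2 + 4·1 + 8·1 + 13·1 + 13·-2 + 6·1 + 14·-2.

-35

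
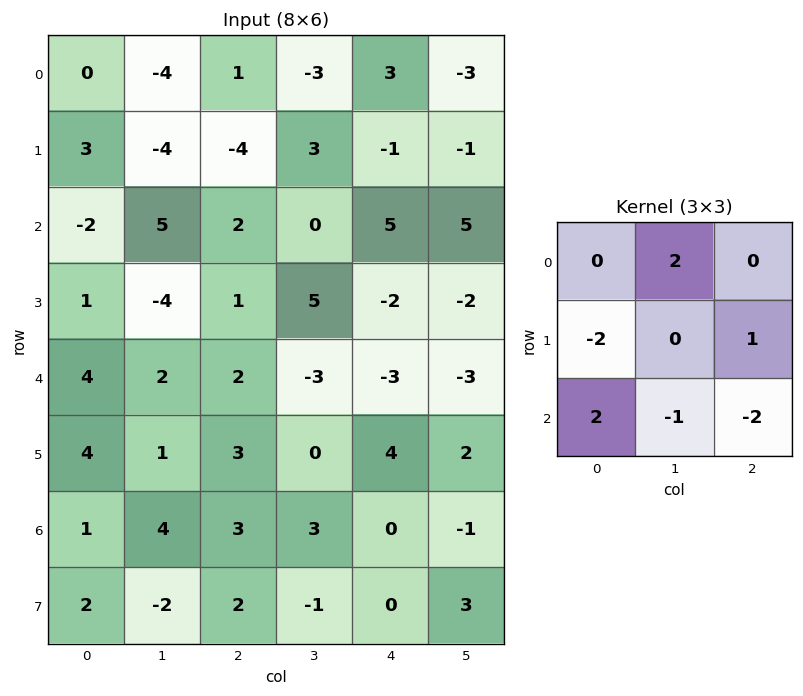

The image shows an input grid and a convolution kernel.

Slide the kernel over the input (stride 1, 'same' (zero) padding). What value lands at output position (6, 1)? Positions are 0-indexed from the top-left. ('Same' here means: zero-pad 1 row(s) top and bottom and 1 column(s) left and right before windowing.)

The receptive field on the zero-padded input at this output position is [4 1 3 / 1 4 3 / 2 -2 2]. Elementwise product with the kernel and sum: 1·2 + 1·-2 + 3·1 + 2·2 + -2·-1 + 2·-2.

5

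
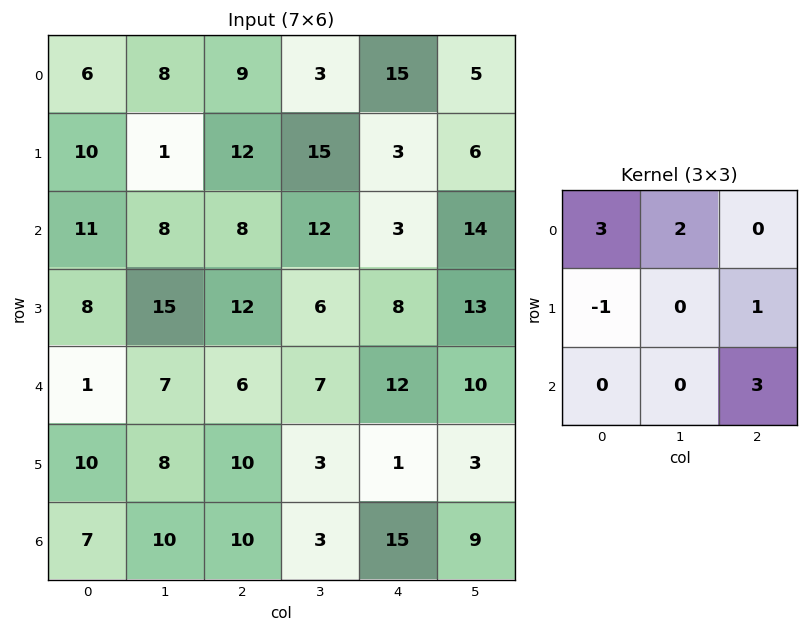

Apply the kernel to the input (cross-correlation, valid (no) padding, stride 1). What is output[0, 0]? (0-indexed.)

The receptive field on the input at this output position is [6 8 9 / 10 1 12 / 11 8 8]. Elementwise product with the kernel and sum: 6·3 + 8·2 + 10·-1 + 12·1 + 8·3.

60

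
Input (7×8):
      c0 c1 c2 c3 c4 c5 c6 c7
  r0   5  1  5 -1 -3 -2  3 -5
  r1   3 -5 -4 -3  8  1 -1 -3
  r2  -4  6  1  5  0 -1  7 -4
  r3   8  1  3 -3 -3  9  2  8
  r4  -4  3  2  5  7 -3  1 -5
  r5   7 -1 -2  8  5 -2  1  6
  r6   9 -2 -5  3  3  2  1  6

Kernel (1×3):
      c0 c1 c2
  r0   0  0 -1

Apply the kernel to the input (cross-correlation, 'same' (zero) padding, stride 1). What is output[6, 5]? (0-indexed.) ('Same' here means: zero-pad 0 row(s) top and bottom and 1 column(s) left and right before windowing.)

The receptive field on the zero-padded input at this output position is [3 2 1]. Elementwise product with the kernel and sum: 1·-1.

-1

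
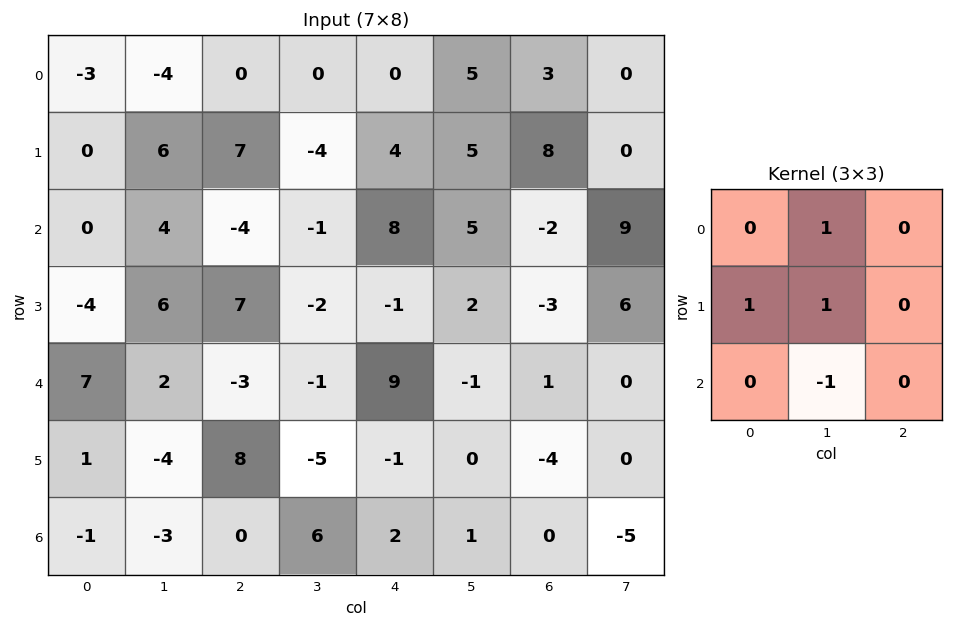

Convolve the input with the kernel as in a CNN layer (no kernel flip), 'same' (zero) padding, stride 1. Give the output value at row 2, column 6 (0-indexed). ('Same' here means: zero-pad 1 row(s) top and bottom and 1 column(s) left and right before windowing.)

14

The receptive field on the zero-padded input at this output position is [5 8 0 / 5 -2 9 / 2 -3 6]. Elementwise product with the kernel and sum: 8·1 + 5·1 + -2·1 + -3·-1.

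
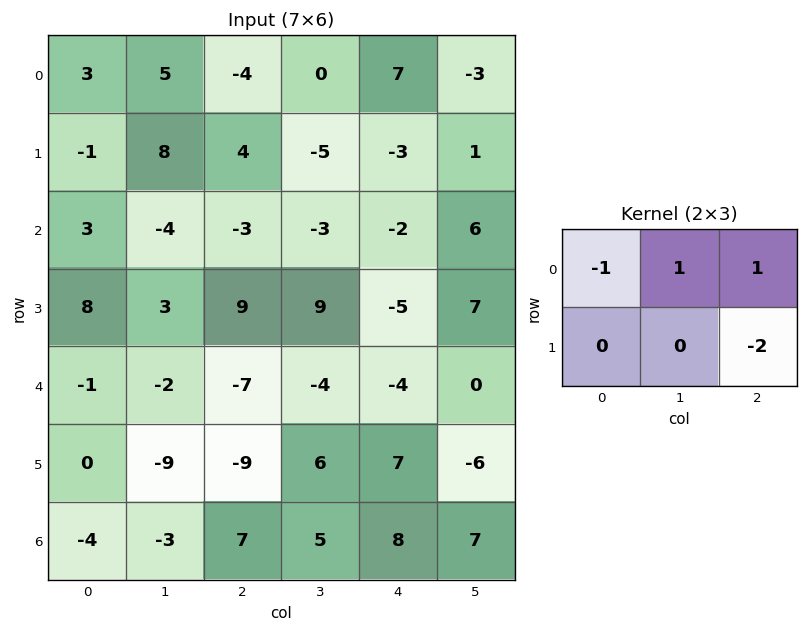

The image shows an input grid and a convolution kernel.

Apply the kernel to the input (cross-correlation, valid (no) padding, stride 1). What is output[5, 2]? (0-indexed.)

6

The receptive field on the input at this output position is [-9 6 7 / 7 5 8]. Elementwise product with the kernel and sum: -9·-1 + 6·1 + 7·1 + 8·-2.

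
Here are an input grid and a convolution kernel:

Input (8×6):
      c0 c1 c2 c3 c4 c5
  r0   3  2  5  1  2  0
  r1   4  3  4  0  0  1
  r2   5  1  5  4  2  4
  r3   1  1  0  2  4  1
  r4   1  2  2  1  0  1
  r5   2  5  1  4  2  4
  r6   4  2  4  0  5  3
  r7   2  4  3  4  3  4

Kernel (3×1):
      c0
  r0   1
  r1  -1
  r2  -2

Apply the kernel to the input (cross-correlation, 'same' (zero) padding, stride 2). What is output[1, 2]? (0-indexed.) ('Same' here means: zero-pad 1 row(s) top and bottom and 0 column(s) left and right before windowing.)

The receptive field on the zero-padded input at this output position is [0 / 2 / 4]. Elementwise product with the kernel and sum: 0·1 + 2·-1 + 4·-2.

-10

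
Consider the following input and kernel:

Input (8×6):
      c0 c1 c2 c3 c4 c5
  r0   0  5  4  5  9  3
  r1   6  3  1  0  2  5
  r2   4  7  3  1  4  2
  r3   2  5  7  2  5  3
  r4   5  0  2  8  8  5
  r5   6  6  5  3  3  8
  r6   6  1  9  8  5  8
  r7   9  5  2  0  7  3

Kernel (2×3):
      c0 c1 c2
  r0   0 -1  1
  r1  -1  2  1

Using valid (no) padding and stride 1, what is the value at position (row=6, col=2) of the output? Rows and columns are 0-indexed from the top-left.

2

The receptive field on the input at this output position is [9 8 5 / 2 0 7]. Elementwise product with the kernel and sum: 8·-1 + 5·1 + 2·-1 + 0·2 + 7·1.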